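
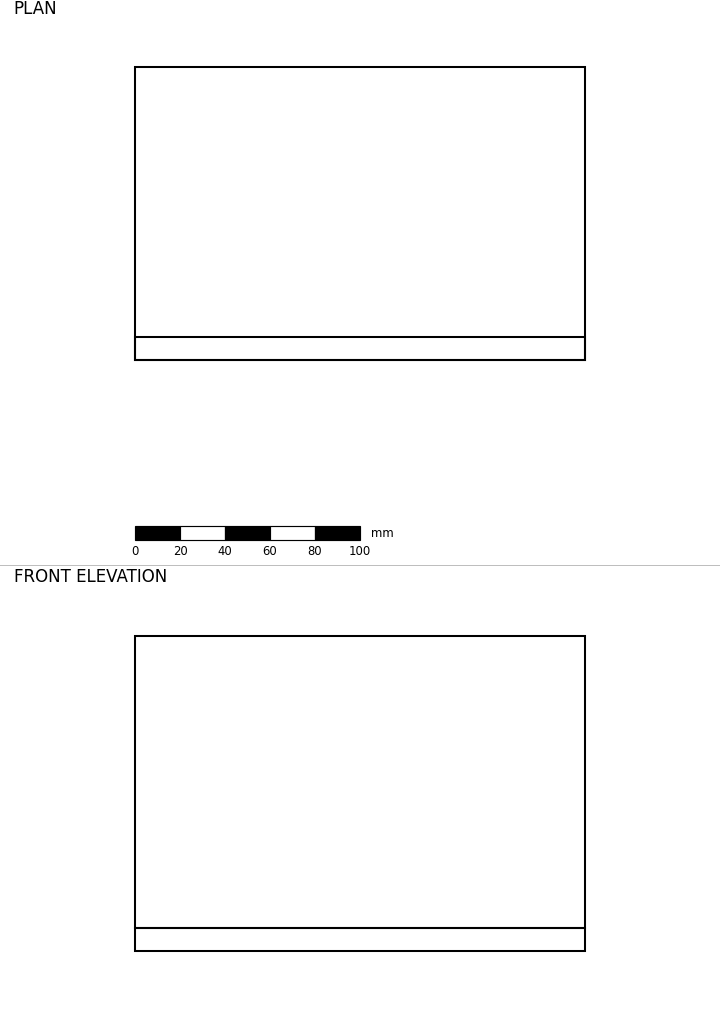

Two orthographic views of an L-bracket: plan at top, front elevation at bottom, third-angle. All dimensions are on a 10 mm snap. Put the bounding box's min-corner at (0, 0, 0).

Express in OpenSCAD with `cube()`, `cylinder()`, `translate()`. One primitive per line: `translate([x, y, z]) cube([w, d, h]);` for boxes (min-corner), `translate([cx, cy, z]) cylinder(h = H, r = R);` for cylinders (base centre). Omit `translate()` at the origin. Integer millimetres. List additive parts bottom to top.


cube([200, 130, 10]);
translate([0, 0, 10]) cube([200, 10, 130]);


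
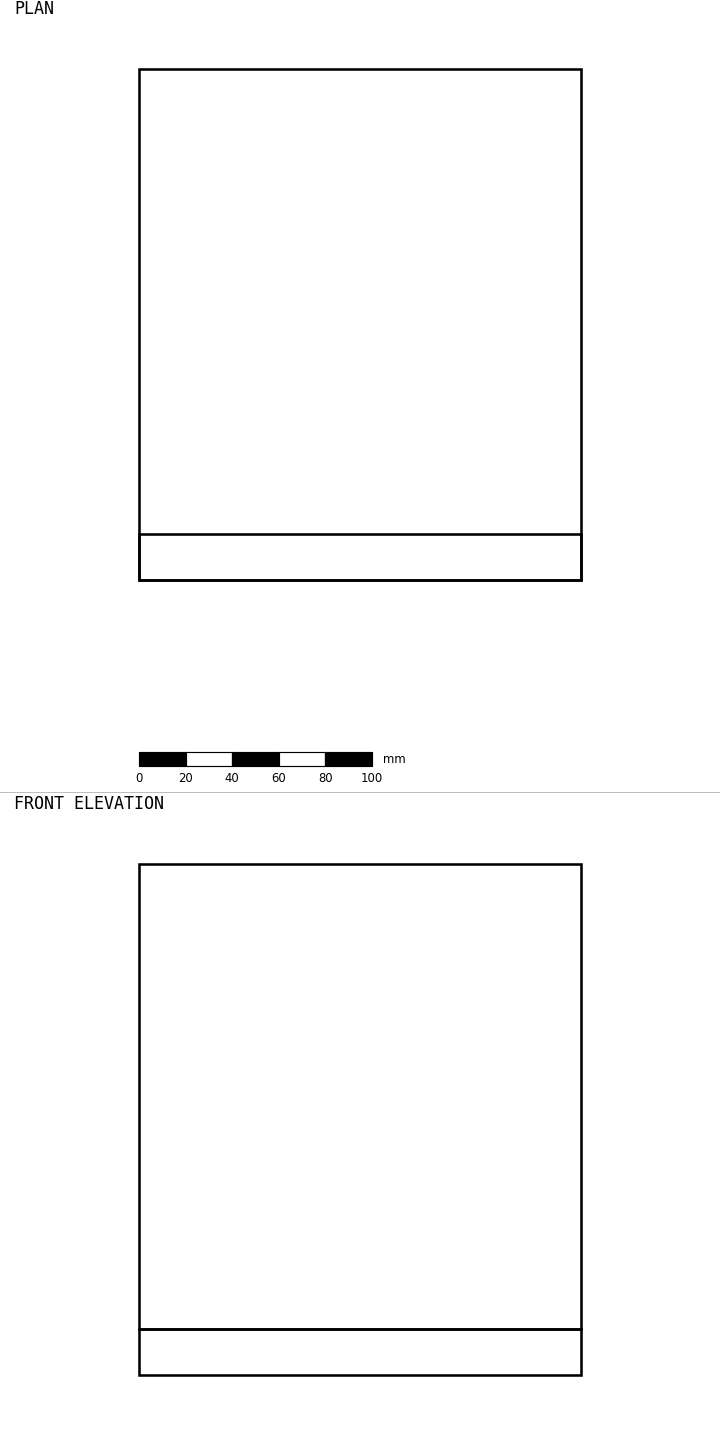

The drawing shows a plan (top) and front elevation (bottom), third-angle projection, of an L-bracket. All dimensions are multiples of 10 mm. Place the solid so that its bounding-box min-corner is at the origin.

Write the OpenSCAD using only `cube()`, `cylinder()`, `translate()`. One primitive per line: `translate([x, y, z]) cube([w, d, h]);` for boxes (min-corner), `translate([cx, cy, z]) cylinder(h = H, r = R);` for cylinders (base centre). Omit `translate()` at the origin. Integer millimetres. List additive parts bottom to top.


cube([190, 220, 20]);
translate([0, 0, 20]) cube([190, 20, 200]);


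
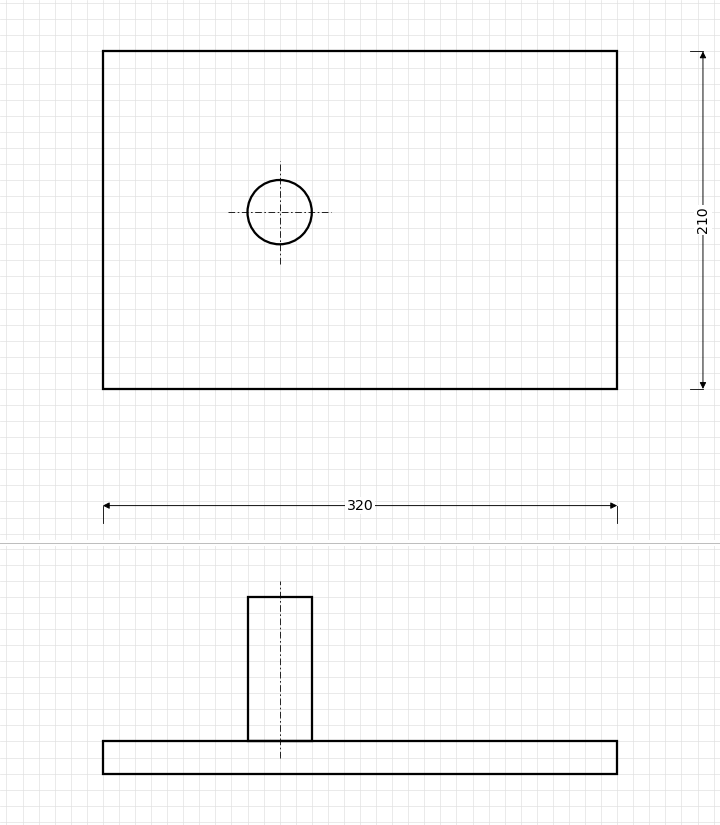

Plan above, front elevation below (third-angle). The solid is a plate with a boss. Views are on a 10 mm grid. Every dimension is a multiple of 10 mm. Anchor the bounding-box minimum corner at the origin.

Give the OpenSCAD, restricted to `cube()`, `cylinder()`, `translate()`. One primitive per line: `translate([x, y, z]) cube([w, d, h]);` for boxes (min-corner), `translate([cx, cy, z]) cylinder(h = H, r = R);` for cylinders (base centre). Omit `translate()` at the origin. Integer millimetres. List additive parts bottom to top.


cube([320, 210, 20]);
translate([110, 110, 20]) cylinder(h = 90, r = 20);


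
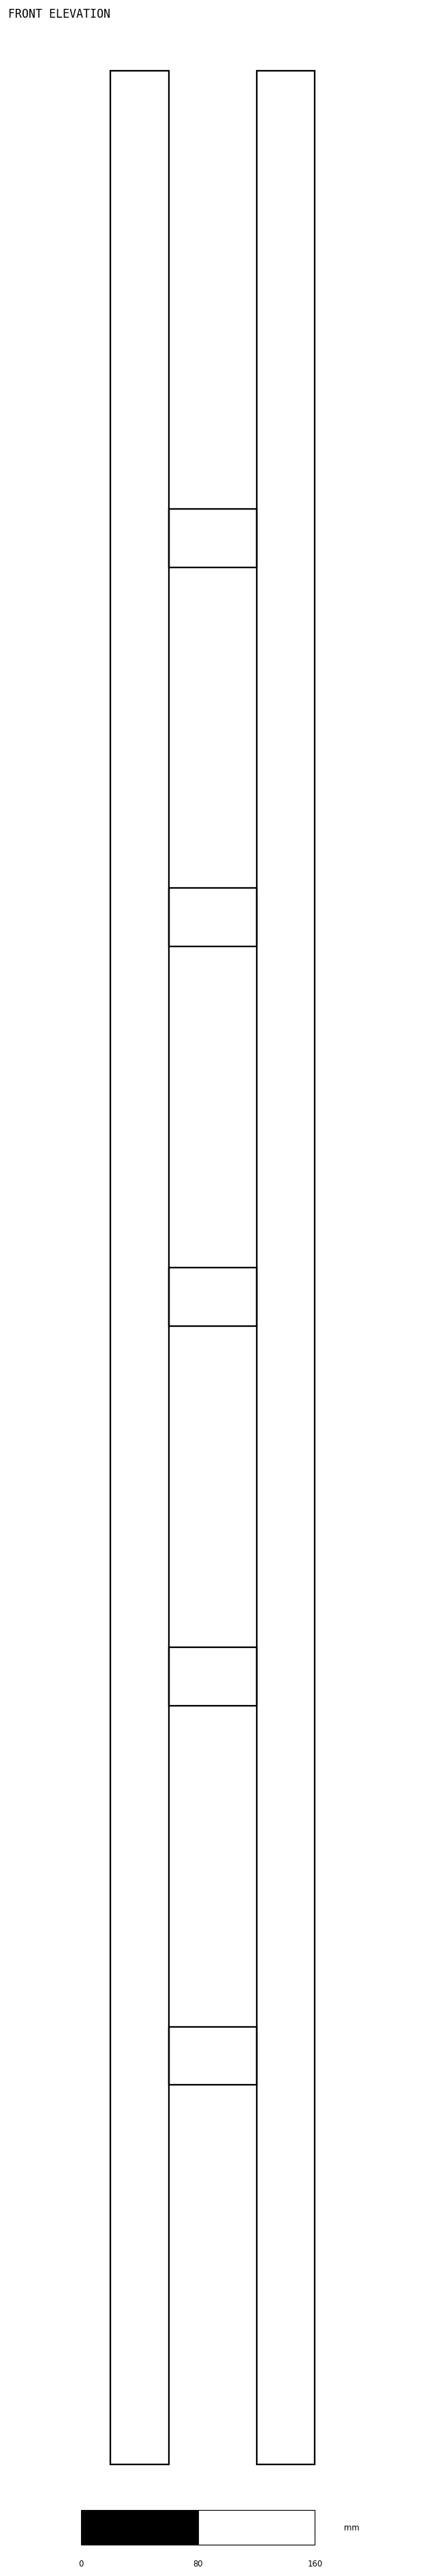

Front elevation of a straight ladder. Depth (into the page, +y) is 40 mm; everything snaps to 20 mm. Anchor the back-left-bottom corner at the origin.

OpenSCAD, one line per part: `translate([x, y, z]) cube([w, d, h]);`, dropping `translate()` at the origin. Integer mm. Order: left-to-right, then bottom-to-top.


cube([40, 40, 1640]);
translate([40, 0, 260]) cube([60, 40, 40]);
translate([40, 0, 520]) cube([60, 40, 40]);
translate([40, 0, 780]) cube([60, 40, 40]);
translate([40, 0, 1040]) cube([60, 40, 40]);
translate([40, 0, 1300]) cube([60, 40, 40]);
translate([100, 0, 0]) cube([40, 40, 1640]);


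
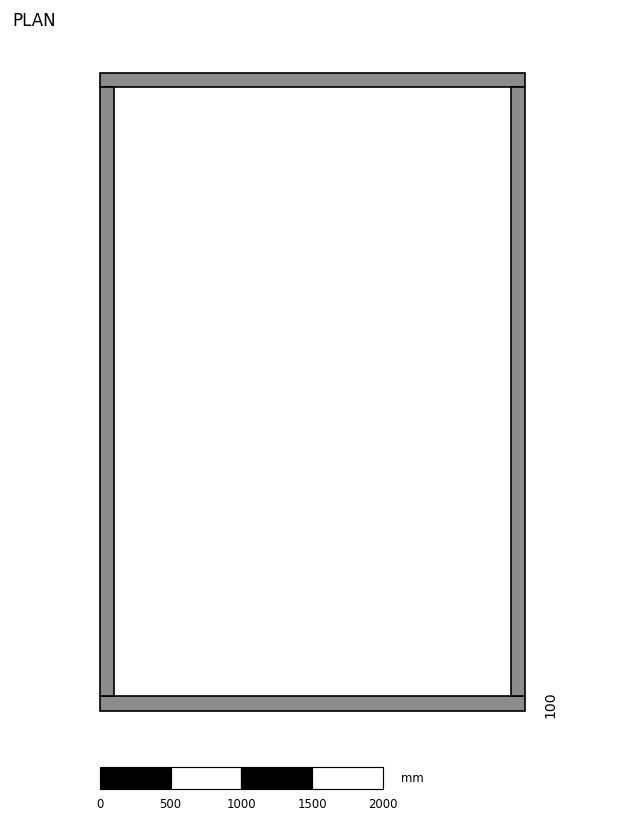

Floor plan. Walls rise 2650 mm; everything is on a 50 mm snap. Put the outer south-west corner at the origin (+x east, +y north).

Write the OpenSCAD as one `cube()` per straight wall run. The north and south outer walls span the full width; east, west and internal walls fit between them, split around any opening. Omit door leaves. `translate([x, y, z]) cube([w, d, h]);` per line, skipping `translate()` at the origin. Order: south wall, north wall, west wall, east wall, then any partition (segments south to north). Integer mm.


cube([3000, 100, 2650]);
translate([0, 4400, 0]) cube([3000, 100, 2650]);
translate([0, 100, 0]) cube([100, 4300, 2650]);
translate([2900, 100, 0]) cube([100, 4300, 2650]);


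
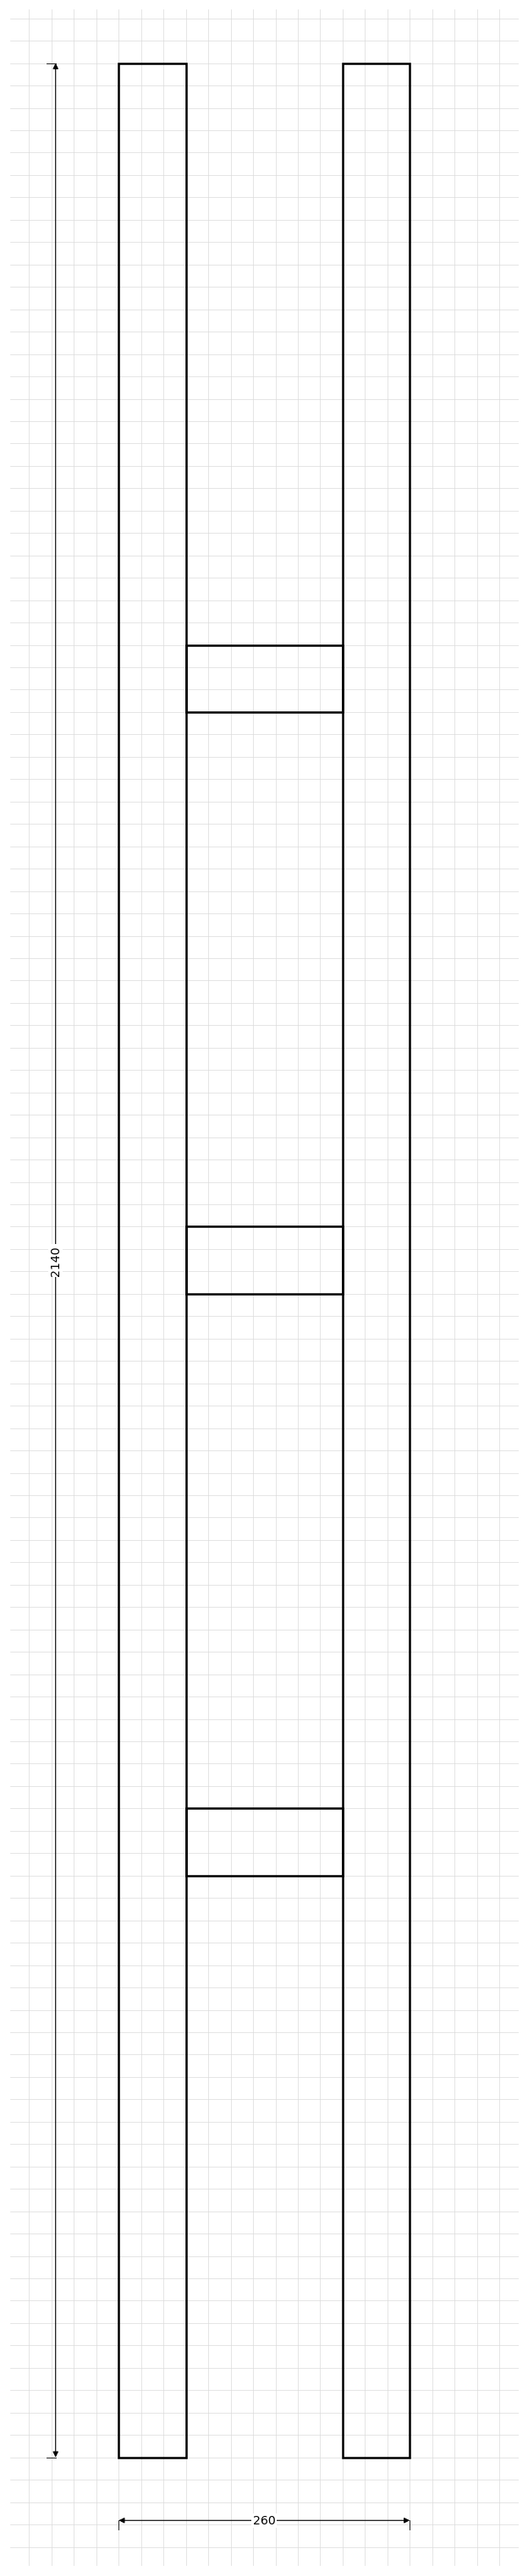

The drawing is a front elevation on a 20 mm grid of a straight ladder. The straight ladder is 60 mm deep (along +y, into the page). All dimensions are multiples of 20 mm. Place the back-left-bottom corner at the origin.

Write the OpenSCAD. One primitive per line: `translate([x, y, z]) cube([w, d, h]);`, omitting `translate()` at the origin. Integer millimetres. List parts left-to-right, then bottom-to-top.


cube([60, 60, 2140]);
translate([60, 0, 520]) cube([140, 60, 60]);
translate([60, 0, 1040]) cube([140, 60, 60]);
translate([60, 0, 1560]) cube([140, 60, 60]);
translate([200, 0, 0]) cube([60, 60, 2140]);


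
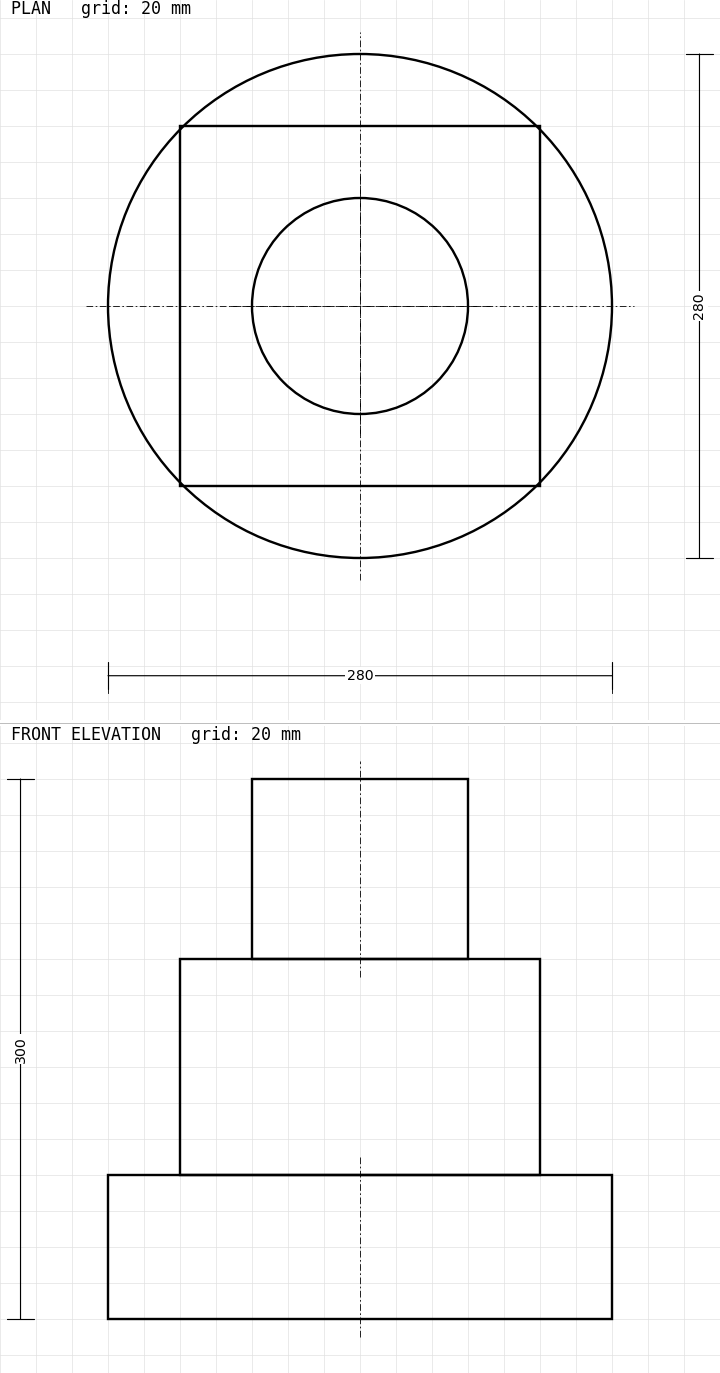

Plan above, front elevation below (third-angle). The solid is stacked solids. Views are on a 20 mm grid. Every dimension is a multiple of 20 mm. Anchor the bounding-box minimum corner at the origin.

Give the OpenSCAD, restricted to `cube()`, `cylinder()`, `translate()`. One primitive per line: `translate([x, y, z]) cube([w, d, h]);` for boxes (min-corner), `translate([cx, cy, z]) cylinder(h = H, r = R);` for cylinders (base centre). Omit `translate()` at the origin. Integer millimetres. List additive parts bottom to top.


translate([140, 140, 0]) cylinder(h = 80, r = 140);
translate([40, 40, 80]) cube([200, 200, 120]);
translate([140, 140, 200]) cylinder(h = 100, r = 60);


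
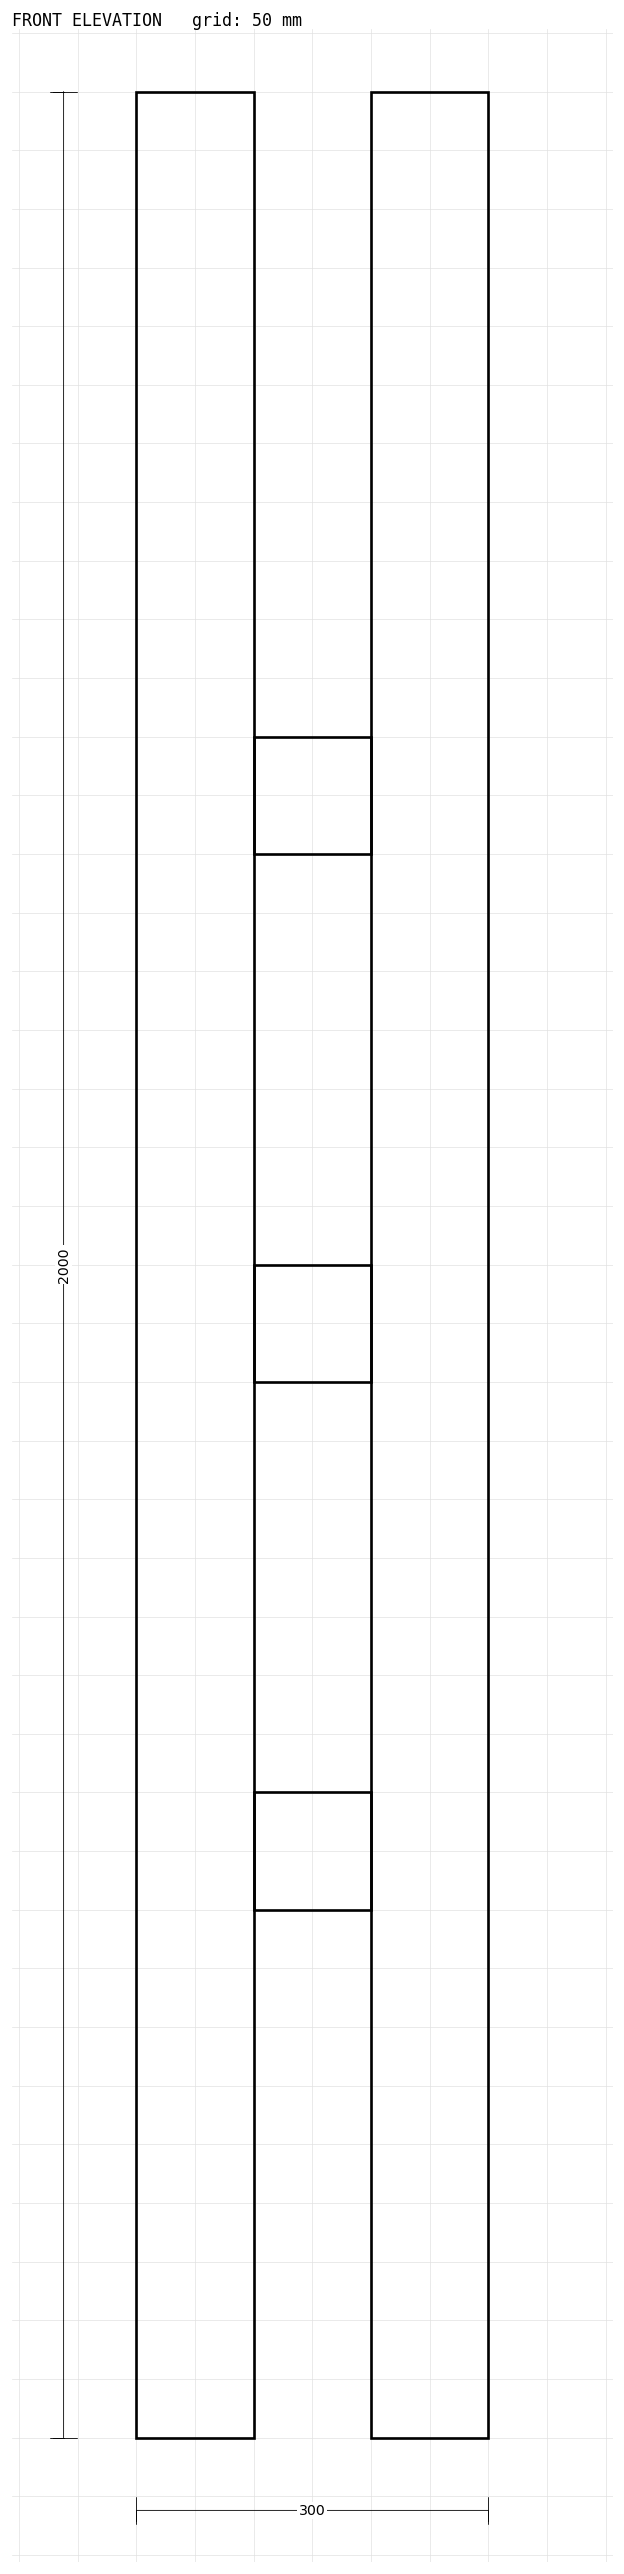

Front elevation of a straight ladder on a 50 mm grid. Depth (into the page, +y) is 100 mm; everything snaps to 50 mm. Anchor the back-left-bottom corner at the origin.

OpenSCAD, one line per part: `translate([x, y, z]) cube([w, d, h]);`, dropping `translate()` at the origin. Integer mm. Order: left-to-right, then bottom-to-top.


cube([100, 100, 2000]);
translate([100, 0, 450]) cube([100, 100, 100]);
translate([100, 0, 900]) cube([100, 100, 100]);
translate([100, 0, 1350]) cube([100, 100, 100]);
translate([200, 0, 0]) cube([100, 100, 2000]);


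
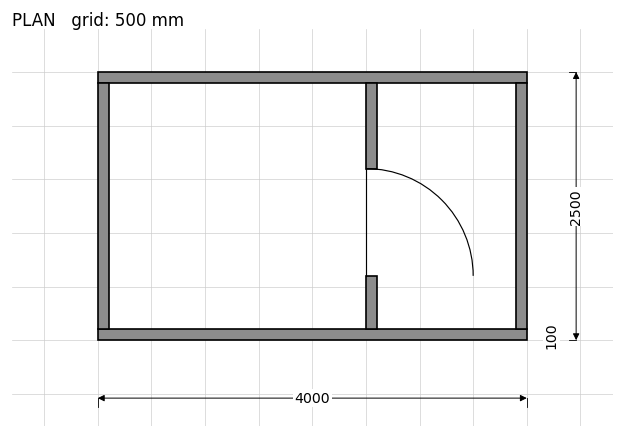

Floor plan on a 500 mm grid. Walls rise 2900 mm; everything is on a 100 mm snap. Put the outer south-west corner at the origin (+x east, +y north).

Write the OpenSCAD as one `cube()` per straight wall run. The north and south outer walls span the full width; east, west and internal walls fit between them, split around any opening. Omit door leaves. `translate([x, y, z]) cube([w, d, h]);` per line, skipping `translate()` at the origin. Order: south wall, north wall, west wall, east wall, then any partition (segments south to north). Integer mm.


cube([4000, 100, 2900]);
translate([0, 2400, 0]) cube([4000, 100, 2900]);
translate([0, 100, 0]) cube([100, 2300, 2900]);
translate([3900, 100, 0]) cube([100, 2300, 2900]);
translate([2500, 100, 0]) cube([100, 500, 2900]);
translate([2500, 1600, 0]) cube([100, 800, 2900]);


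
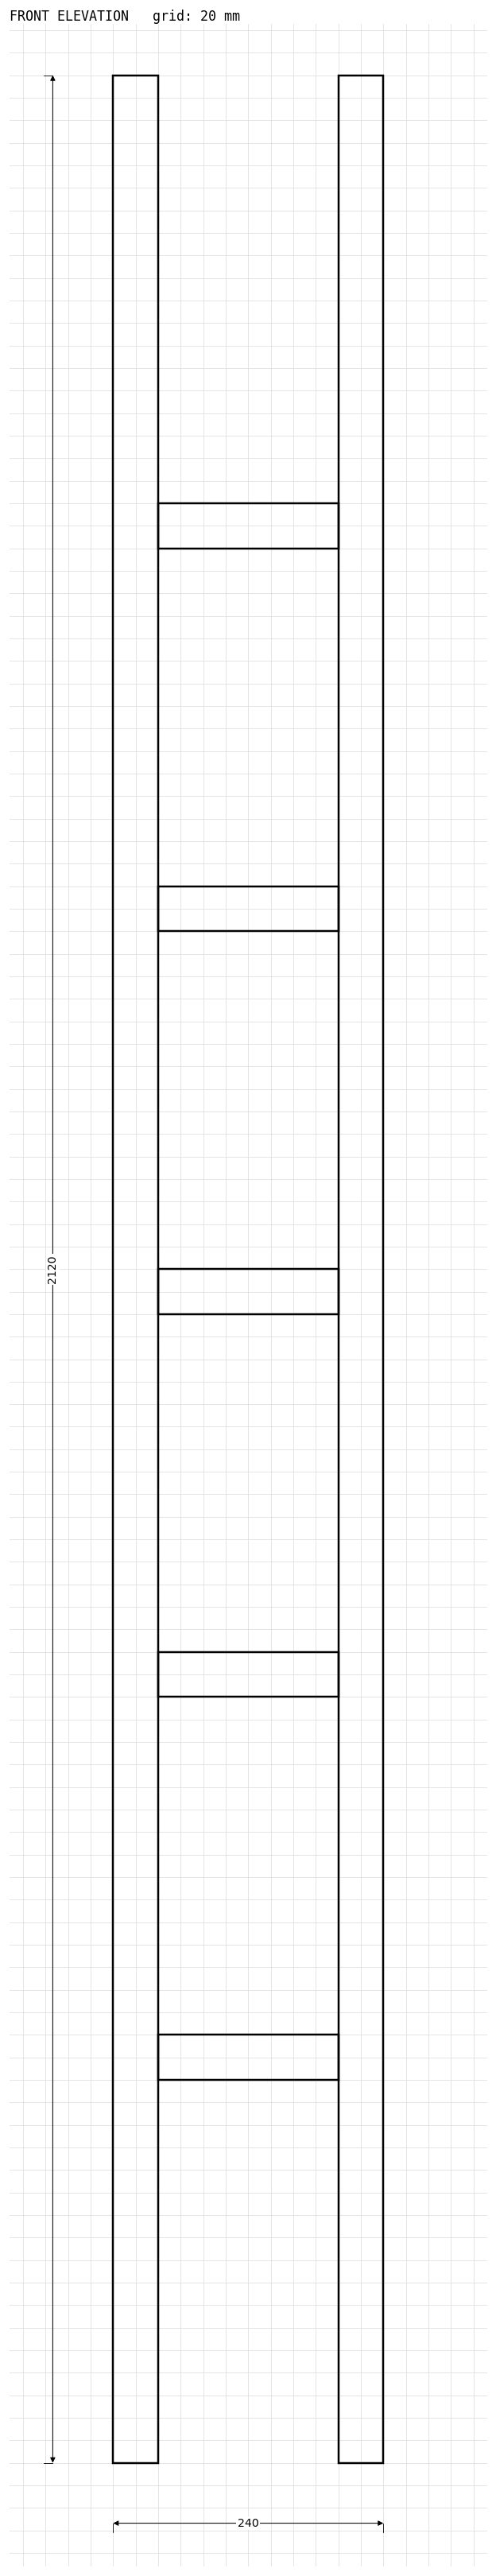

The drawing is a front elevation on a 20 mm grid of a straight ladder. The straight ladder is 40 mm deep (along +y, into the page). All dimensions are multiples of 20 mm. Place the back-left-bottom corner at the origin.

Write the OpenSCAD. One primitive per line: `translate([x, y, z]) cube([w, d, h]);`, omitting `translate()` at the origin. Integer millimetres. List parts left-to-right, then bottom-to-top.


cube([40, 40, 2120]);
translate([40, 0, 340]) cube([160, 40, 40]);
translate([40, 0, 680]) cube([160, 40, 40]);
translate([40, 0, 1020]) cube([160, 40, 40]);
translate([40, 0, 1360]) cube([160, 40, 40]);
translate([40, 0, 1700]) cube([160, 40, 40]);
translate([200, 0, 0]) cube([40, 40, 2120]);


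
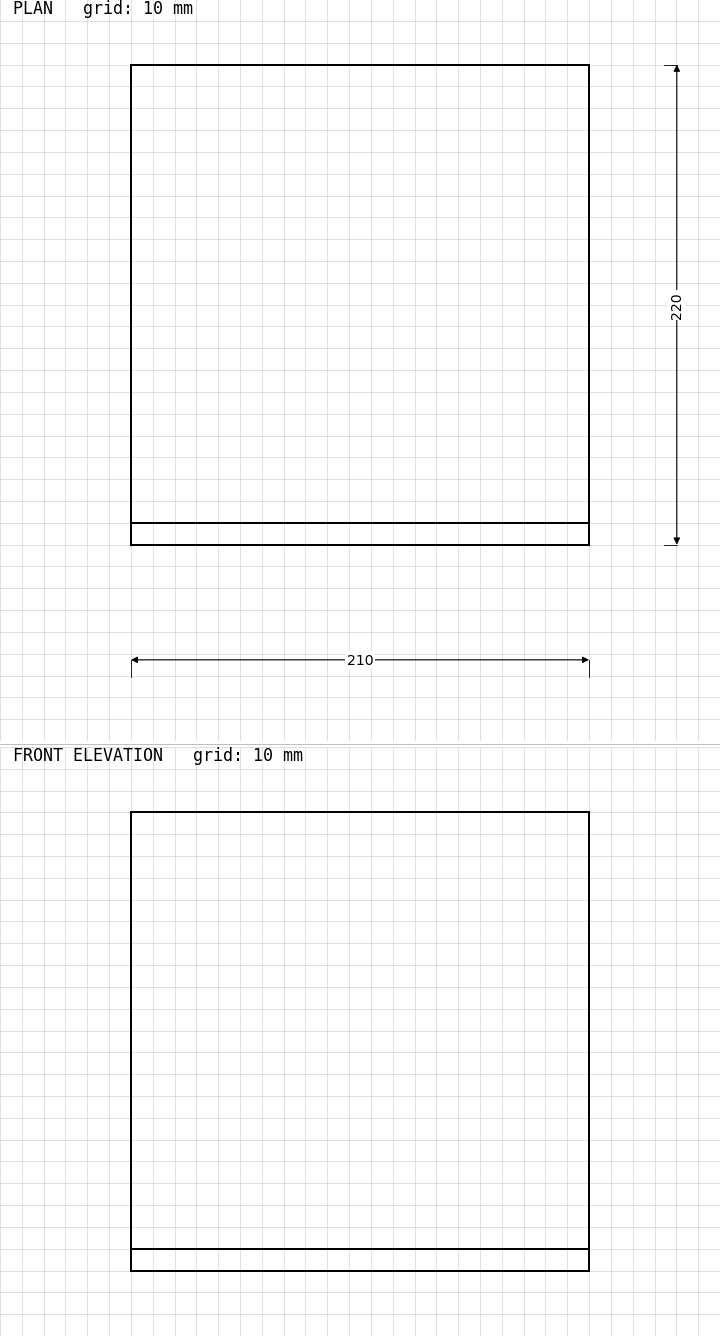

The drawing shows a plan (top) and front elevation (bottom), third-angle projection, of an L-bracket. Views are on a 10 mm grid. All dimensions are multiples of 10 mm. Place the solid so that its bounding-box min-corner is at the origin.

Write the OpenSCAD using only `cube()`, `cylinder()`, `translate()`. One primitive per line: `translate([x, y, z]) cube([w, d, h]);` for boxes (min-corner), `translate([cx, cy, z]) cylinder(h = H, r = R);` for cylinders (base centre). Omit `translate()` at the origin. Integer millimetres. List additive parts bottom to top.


cube([210, 220, 10]);
translate([0, 0, 10]) cube([210, 10, 200]);


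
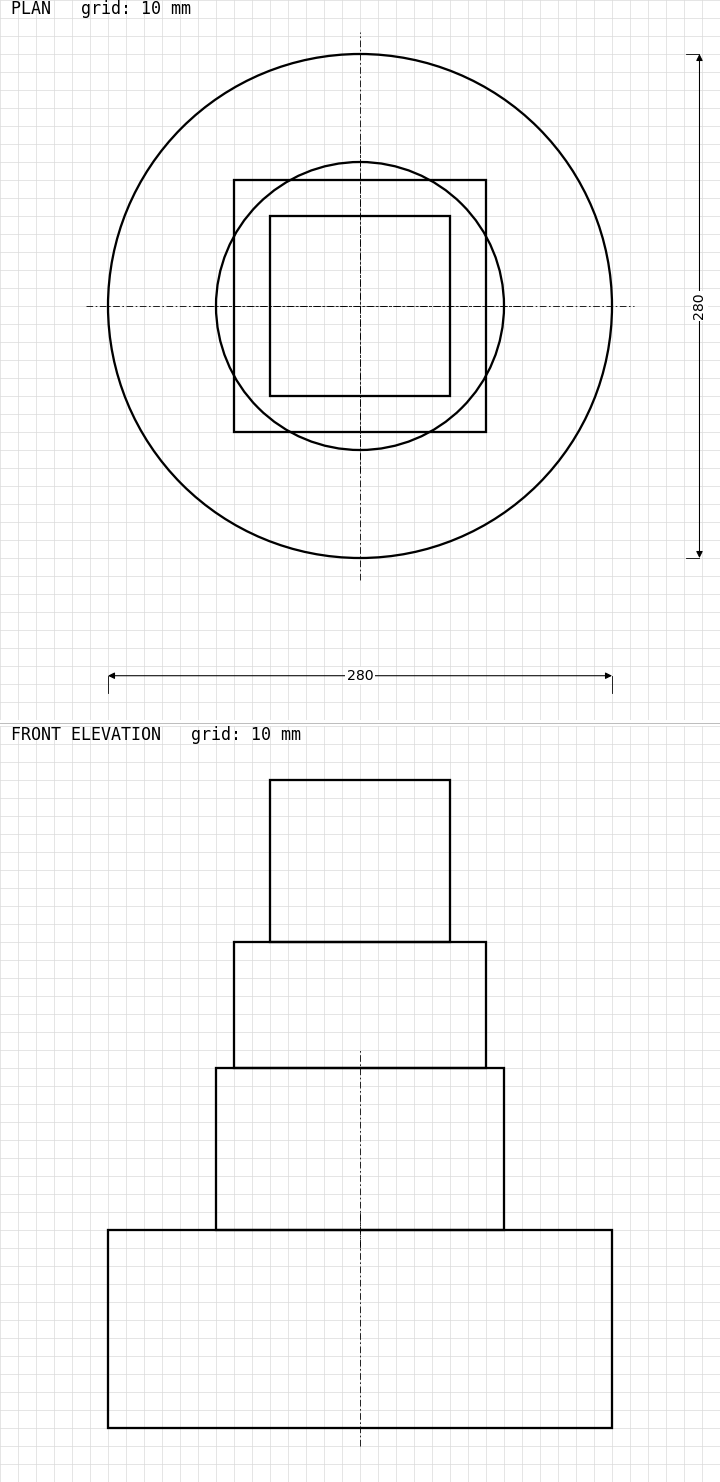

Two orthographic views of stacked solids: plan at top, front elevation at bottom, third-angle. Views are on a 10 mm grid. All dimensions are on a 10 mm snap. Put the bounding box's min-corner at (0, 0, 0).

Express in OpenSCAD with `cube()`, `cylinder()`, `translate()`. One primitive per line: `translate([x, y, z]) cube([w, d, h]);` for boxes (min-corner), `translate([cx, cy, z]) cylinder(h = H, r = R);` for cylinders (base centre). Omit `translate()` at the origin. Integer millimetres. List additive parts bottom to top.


translate([140, 140, 0]) cylinder(h = 110, r = 140);
translate([140, 140, 110]) cylinder(h = 90, r = 80);
translate([70, 70, 200]) cube([140, 140, 70]);
translate([90, 90, 270]) cube([100, 100, 90]);


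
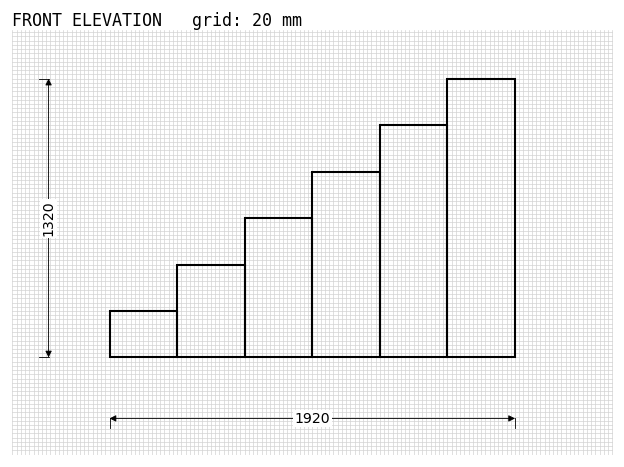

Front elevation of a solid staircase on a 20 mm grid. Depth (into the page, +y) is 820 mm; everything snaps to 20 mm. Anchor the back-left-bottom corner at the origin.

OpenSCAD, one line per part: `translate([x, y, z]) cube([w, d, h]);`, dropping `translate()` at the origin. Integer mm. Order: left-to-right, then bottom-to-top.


cube([320, 820, 220]);
translate([320, 0, 0]) cube([320, 820, 440]);
translate([640, 0, 0]) cube([320, 820, 660]);
translate([960, 0, 0]) cube([320, 820, 880]);
translate([1280, 0, 0]) cube([320, 820, 1100]);
translate([1600, 0, 0]) cube([320, 820, 1320]);


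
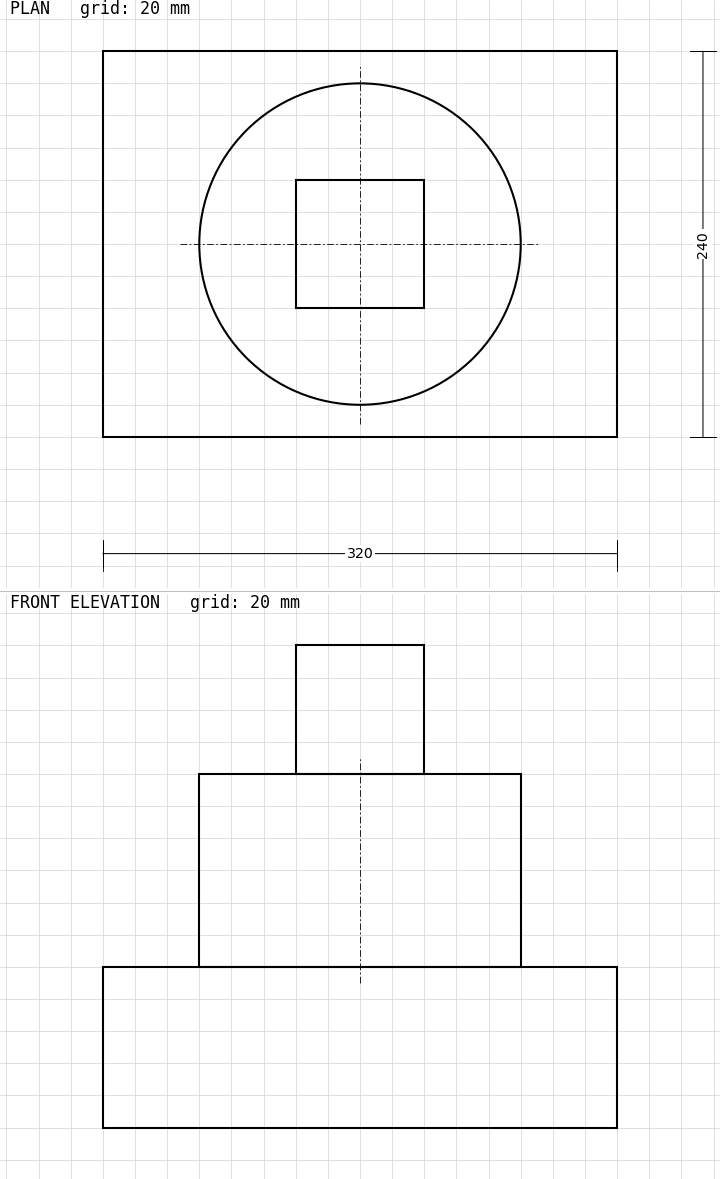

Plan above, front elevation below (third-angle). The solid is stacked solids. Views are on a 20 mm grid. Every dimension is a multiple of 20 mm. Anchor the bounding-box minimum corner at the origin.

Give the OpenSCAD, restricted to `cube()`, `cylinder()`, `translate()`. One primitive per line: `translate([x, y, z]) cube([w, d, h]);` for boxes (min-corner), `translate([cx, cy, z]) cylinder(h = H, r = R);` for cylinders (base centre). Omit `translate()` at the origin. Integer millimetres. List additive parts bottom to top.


cube([320, 240, 100]);
translate([160, 120, 100]) cylinder(h = 120, r = 100);
translate([120, 80, 220]) cube([80, 80, 80]);


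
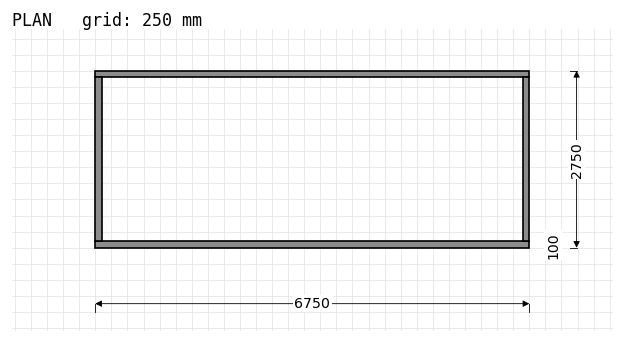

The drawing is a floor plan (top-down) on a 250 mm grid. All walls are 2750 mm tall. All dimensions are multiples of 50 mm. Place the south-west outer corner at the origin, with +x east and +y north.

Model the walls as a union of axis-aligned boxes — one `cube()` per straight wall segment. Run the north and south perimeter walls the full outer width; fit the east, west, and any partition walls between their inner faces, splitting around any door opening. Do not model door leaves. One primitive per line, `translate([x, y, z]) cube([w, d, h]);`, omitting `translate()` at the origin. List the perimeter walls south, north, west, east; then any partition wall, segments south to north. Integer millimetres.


cube([6750, 100, 2750]);
translate([0, 2650, 0]) cube([6750, 100, 2750]);
translate([0, 100, 0]) cube([100, 2550, 2750]);
translate([6650, 100, 0]) cube([100, 2550, 2750]);


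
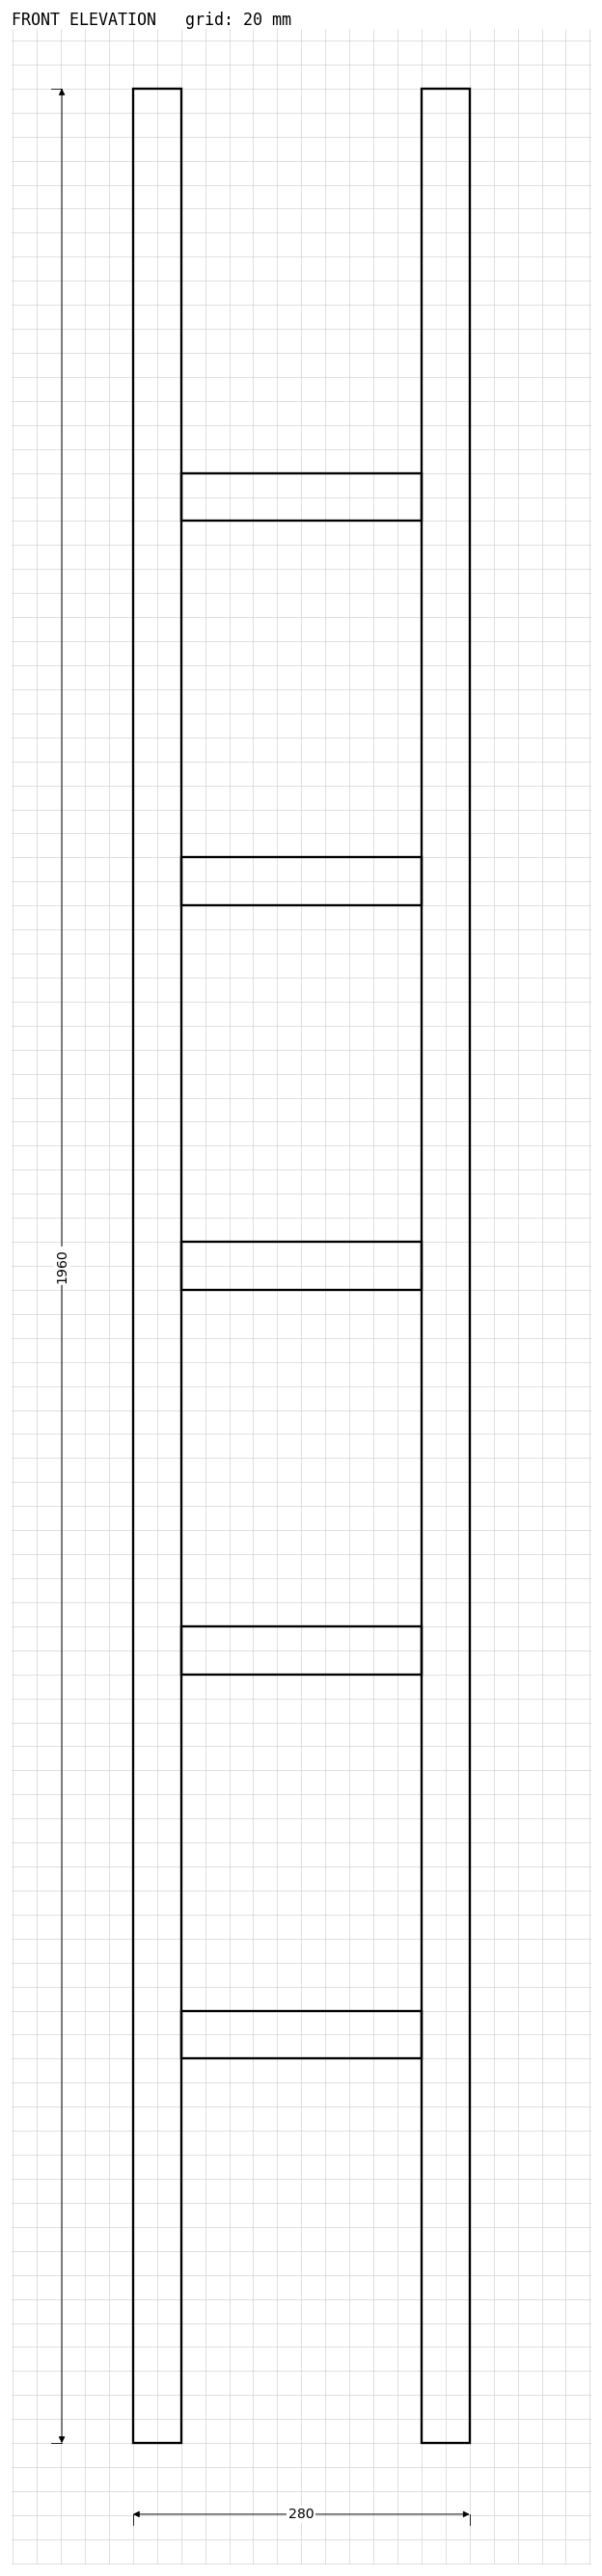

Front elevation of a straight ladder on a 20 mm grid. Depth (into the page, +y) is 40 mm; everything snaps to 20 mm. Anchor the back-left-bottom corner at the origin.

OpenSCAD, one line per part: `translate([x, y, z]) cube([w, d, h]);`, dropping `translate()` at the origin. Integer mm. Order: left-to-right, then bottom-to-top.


cube([40, 40, 1960]);
translate([40, 0, 320]) cube([200, 40, 40]);
translate([40, 0, 640]) cube([200, 40, 40]);
translate([40, 0, 960]) cube([200, 40, 40]);
translate([40, 0, 1280]) cube([200, 40, 40]);
translate([40, 0, 1600]) cube([200, 40, 40]);
translate([240, 0, 0]) cube([40, 40, 1960]);


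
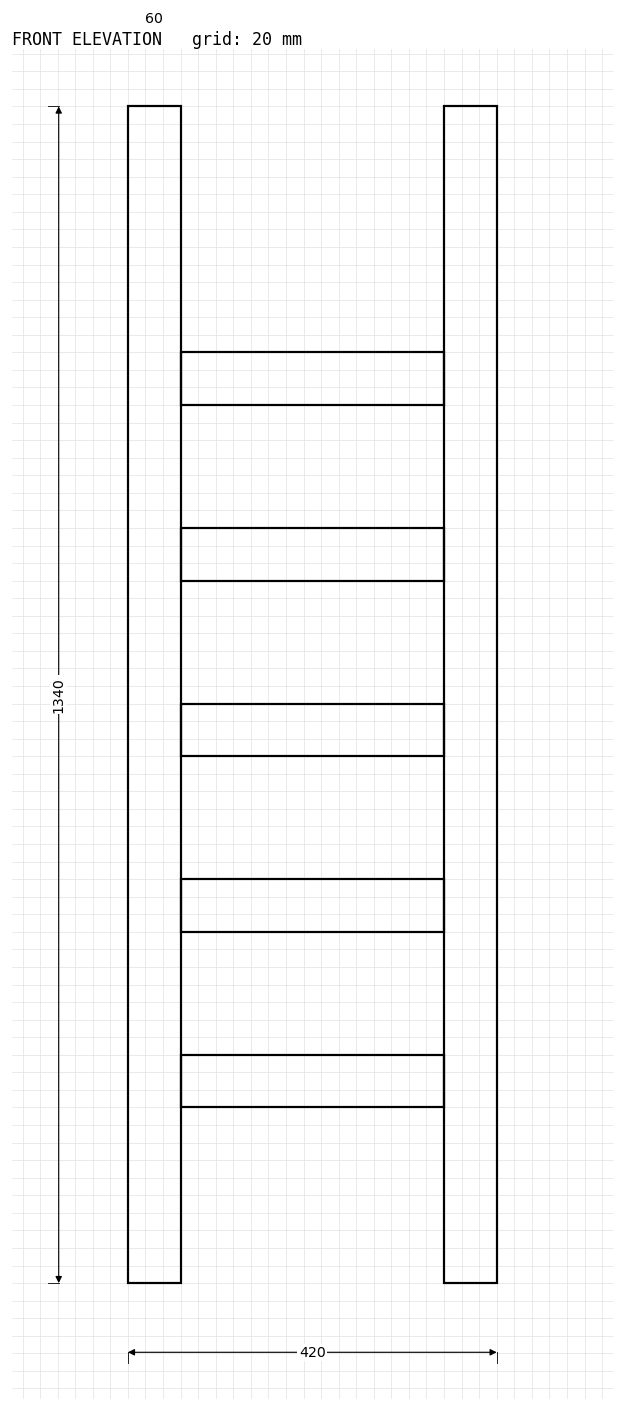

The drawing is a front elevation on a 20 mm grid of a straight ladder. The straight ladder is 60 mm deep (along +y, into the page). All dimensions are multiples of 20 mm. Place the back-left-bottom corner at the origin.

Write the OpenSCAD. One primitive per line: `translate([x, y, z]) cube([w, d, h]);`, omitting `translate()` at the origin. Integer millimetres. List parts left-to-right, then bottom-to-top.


cube([60, 60, 1340]);
translate([60, 0, 200]) cube([300, 60, 60]);
translate([60, 0, 400]) cube([300, 60, 60]);
translate([60, 0, 600]) cube([300, 60, 60]);
translate([60, 0, 800]) cube([300, 60, 60]);
translate([60, 0, 1000]) cube([300, 60, 60]);
translate([360, 0, 0]) cube([60, 60, 1340]);


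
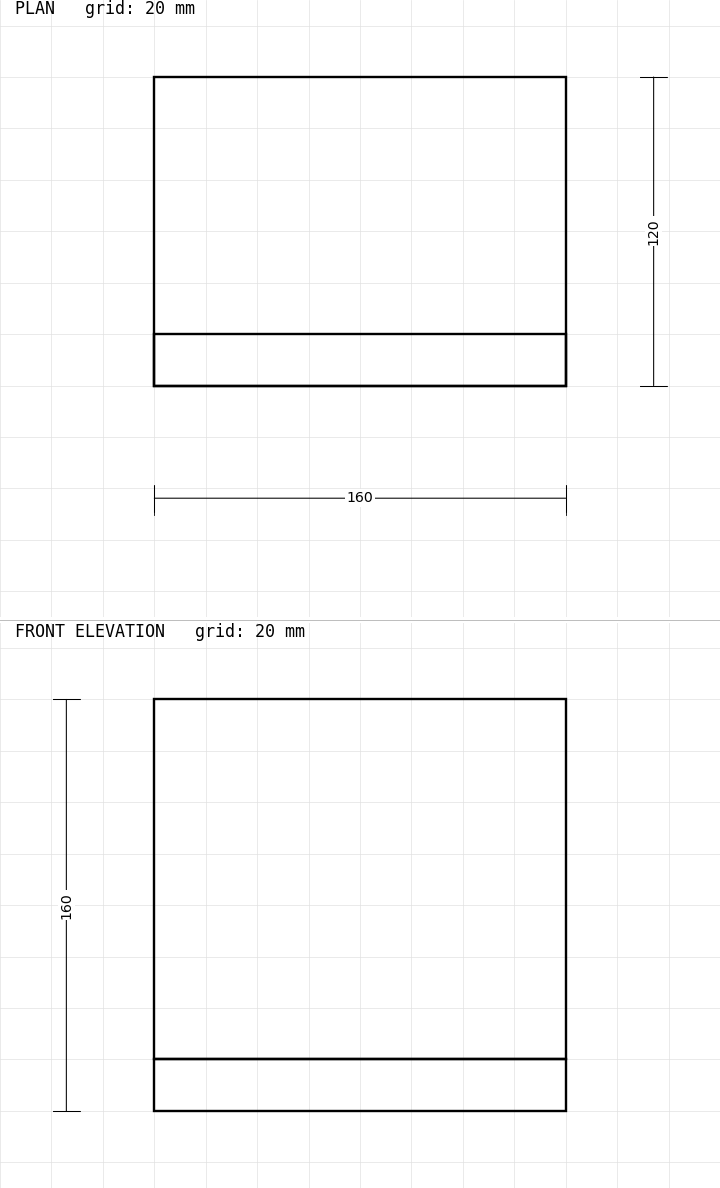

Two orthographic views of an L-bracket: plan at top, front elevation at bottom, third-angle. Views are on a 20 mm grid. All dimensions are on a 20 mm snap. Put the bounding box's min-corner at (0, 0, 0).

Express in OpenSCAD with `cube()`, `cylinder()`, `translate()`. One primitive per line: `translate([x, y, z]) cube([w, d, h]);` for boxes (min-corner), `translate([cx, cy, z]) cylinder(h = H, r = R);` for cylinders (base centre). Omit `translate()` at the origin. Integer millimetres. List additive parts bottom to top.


cube([160, 120, 20]);
translate([0, 0, 20]) cube([160, 20, 140]);


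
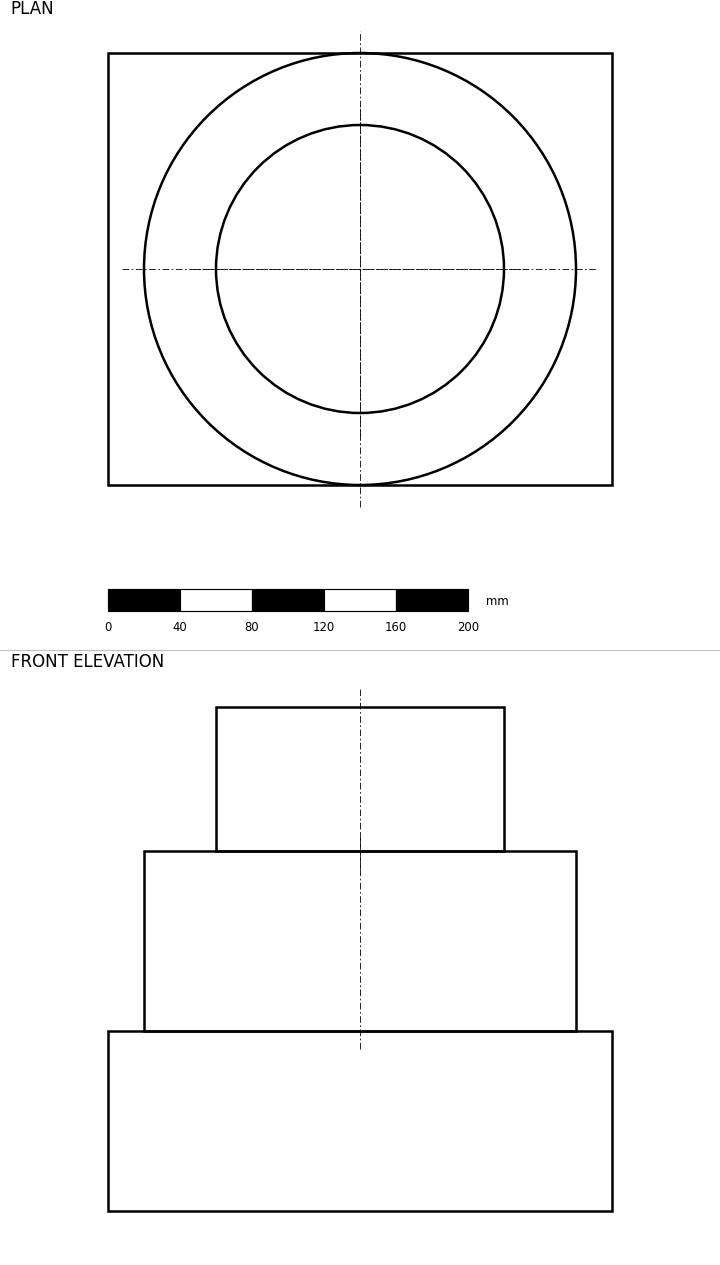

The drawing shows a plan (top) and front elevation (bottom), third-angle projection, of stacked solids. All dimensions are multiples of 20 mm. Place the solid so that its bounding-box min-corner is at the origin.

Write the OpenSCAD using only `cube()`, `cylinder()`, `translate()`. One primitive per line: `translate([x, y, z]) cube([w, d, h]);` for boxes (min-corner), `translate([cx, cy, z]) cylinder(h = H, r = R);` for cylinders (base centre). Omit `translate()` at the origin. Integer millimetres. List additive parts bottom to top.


cube([280, 240, 100]);
translate([140, 120, 100]) cylinder(h = 100, r = 120);
translate([140, 120, 200]) cylinder(h = 80, r = 80);


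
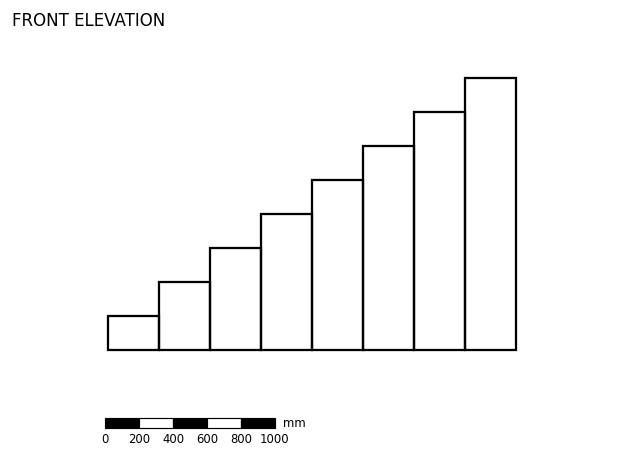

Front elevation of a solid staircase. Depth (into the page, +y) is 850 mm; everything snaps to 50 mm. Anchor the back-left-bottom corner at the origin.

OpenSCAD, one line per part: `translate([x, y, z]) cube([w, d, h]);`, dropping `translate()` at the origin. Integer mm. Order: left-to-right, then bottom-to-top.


cube([300, 850, 200]);
translate([300, 0, 0]) cube([300, 850, 400]);
translate([600, 0, 0]) cube([300, 850, 600]);
translate([900, 0, 0]) cube([300, 850, 800]);
translate([1200, 0, 0]) cube([300, 850, 1000]);
translate([1500, 0, 0]) cube([300, 850, 1200]);
translate([1800, 0, 0]) cube([300, 850, 1400]);
translate([2100, 0, 0]) cube([300, 850, 1600]);


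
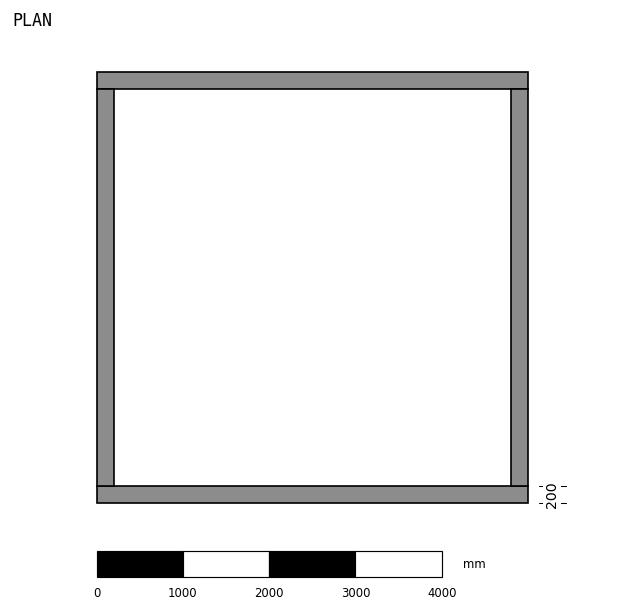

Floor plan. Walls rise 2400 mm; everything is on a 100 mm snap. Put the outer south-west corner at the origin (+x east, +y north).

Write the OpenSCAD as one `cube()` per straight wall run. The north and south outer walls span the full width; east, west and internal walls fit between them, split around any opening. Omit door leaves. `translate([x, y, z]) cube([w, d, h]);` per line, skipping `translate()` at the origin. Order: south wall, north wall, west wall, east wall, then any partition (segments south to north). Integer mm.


cube([5000, 200, 2400]);
translate([0, 4800, 0]) cube([5000, 200, 2400]);
translate([0, 200, 0]) cube([200, 4600, 2400]);
translate([4800, 200, 0]) cube([200, 4600, 2400]);


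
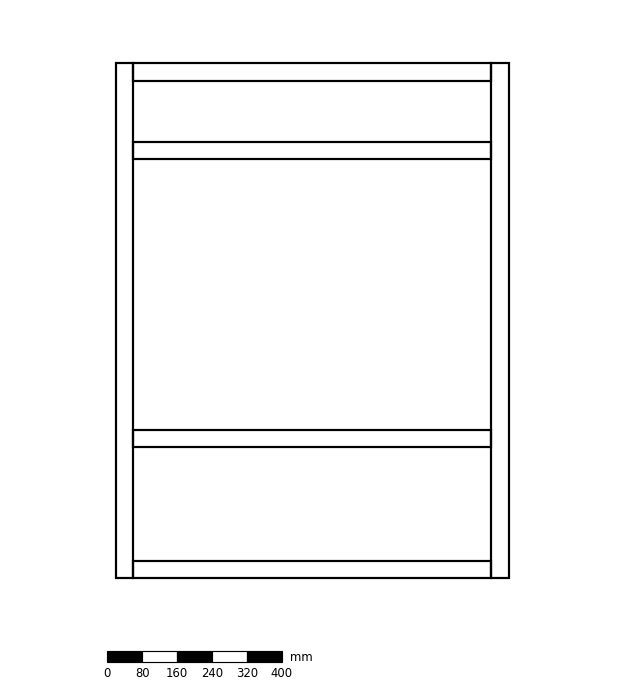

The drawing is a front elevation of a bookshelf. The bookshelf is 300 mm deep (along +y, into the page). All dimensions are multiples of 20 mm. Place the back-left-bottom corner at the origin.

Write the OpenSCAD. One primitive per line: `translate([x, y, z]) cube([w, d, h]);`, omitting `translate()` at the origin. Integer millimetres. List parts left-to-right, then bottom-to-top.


cube([40, 300, 1180]);
translate([40, 0, 0]) cube([820, 300, 40]);
translate([40, 0, 300]) cube([820, 300, 40]);
translate([40, 0, 960]) cube([820, 300, 40]);
translate([40, 0, 1140]) cube([820, 300, 40]);
translate([860, 0, 0]) cube([40, 300, 1180]);


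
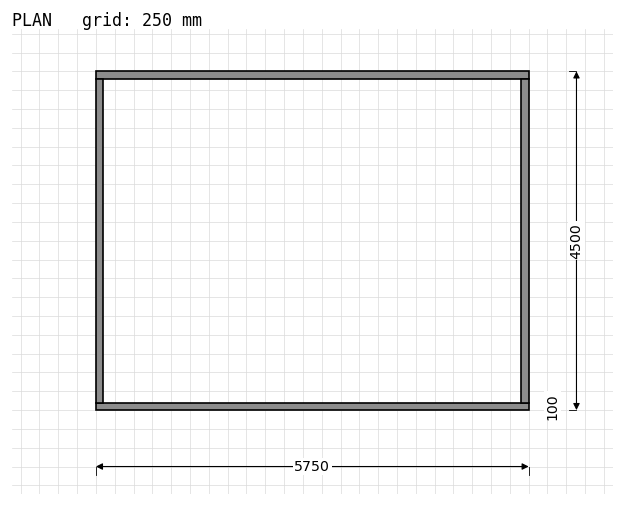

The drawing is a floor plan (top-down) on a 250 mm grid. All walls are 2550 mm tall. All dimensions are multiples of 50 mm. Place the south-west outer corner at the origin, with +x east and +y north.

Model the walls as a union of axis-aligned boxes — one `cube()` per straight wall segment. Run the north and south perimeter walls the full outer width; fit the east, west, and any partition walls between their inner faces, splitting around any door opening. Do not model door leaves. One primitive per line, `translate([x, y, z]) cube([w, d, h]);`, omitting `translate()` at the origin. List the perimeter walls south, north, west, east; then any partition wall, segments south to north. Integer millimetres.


cube([5750, 100, 2550]);
translate([0, 4400, 0]) cube([5750, 100, 2550]);
translate([0, 100, 0]) cube([100, 4300, 2550]);
translate([5650, 100, 0]) cube([100, 4300, 2550]);


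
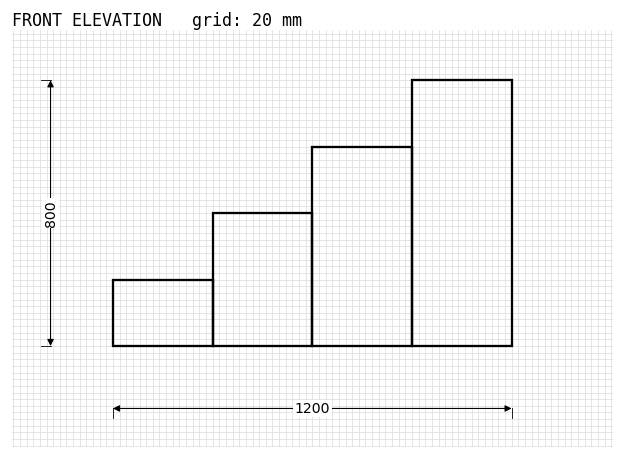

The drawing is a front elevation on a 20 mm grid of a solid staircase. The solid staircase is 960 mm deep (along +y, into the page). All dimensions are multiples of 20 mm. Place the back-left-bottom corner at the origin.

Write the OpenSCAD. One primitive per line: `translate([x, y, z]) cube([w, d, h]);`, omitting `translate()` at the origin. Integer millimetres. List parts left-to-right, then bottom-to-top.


cube([300, 960, 200]);
translate([300, 0, 0]) cube([300, 960, 400]);
translate([600, 0, 0]) cube([300, 960, 600]);
translate([900, 0, 0]) cube([300, 960, 800]);


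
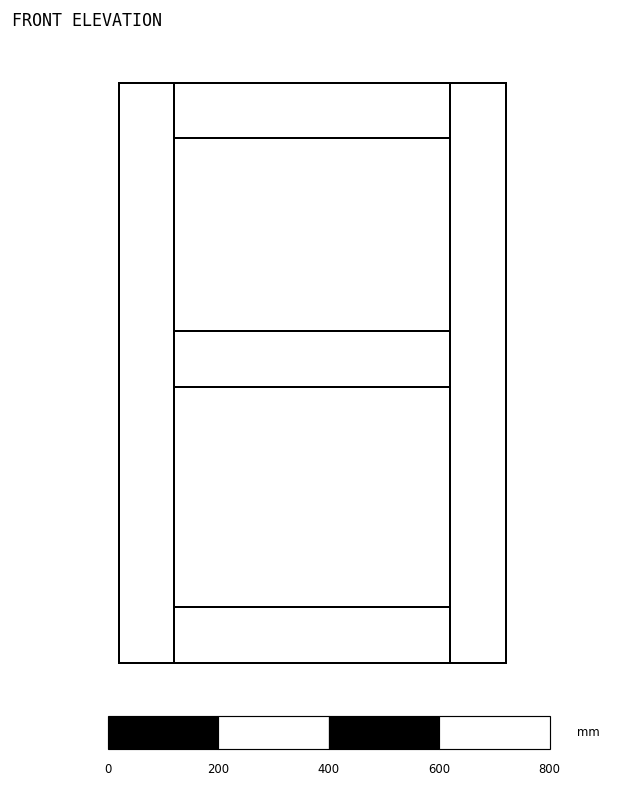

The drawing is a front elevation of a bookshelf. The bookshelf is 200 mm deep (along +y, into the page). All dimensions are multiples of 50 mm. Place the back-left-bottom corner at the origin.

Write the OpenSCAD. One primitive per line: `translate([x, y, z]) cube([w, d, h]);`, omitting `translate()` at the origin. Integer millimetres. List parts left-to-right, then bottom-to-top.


cube([100, 200, 1050]);
translate([100, 0, 0]) cube([500, 200, 100]);
translate([100, 0, 500]) cube([500, 200, 100]);
translate([100, 0, 950]) cube([500, 200, 100]);
translate([600, 0, 0]) cube([100, 200, 1050]);


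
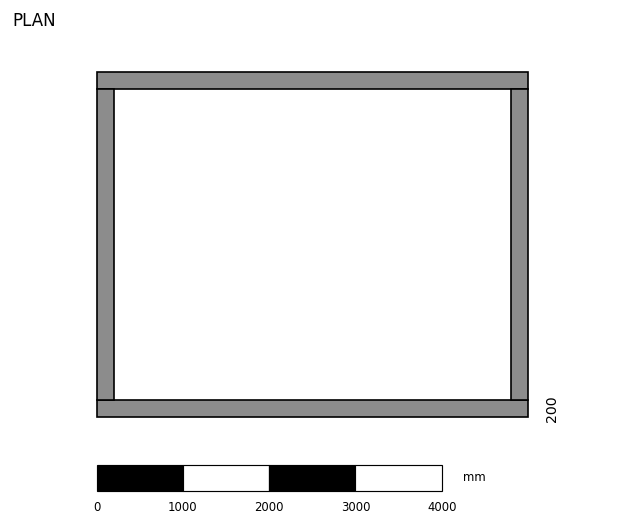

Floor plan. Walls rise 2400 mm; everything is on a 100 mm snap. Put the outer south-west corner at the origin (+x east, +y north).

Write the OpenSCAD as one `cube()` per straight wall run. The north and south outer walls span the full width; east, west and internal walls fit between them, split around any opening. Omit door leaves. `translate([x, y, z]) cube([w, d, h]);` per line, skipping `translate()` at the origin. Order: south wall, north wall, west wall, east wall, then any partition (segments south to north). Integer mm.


cube([5000, 200, 2400]);
translate([0, 3800, 0]) cube([5000, 200, 2400]);
translate([0, 200, 0]) cube([200, 3600, 2400]);
translate([4800, 200, 0]) cube([200, 3600, 2400]);


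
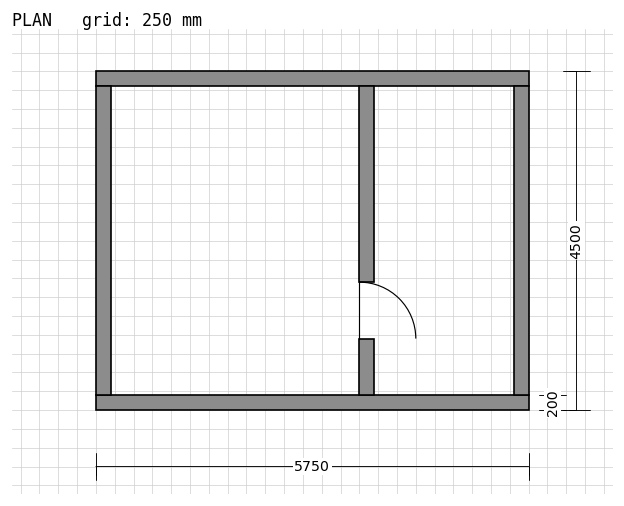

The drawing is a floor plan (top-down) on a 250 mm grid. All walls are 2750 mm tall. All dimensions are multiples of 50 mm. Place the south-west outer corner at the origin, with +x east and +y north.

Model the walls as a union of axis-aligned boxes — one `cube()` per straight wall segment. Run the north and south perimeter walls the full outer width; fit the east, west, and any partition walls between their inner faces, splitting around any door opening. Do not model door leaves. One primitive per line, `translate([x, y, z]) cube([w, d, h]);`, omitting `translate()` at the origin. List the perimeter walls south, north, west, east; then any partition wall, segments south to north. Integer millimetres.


cube([5750, 200, 2750]);
translate([0, 4300, 0]) cube([5750, 200, 2750]);
translate([0, 200, 0]) cube([200, 4100, 2750]);
translate([5550, 200, 0]) cube([200, 4100, 2750]);
translate([3500, 200, 0]) cube([200, 750, 2750]);
translate([3500, 1700, 0]) cube([200, 2600, 2750]);


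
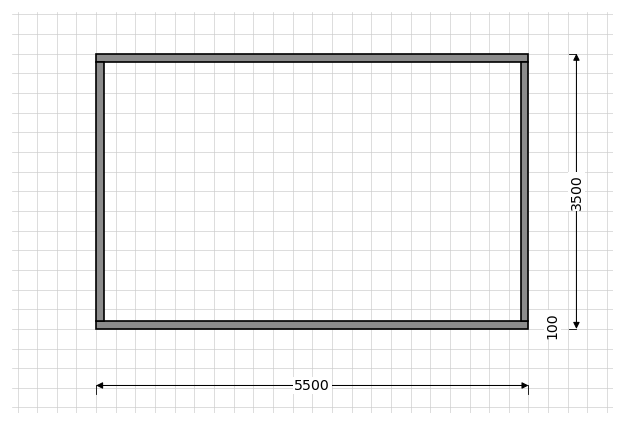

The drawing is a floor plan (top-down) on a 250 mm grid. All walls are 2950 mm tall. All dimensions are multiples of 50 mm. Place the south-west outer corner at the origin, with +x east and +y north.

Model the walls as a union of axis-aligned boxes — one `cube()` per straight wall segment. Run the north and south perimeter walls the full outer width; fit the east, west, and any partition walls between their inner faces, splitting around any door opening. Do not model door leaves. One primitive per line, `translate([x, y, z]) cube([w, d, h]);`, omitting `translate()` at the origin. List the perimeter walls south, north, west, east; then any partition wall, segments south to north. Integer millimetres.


cube([5500, 100, 2950]);
translate([0, 3400, 0]) cube([5500, 100, 2950]);
translate([0, 100, 0]) cube([100, 3300, 2950]);
translate([5400, 100, 0]) cube([100, 3300, 2950]);


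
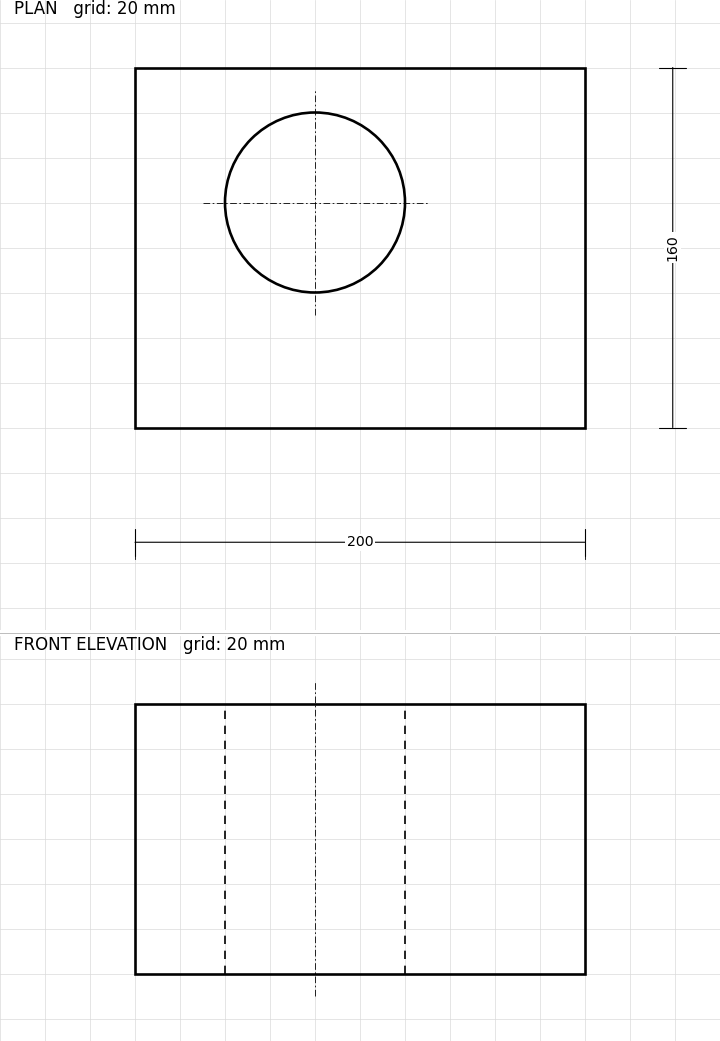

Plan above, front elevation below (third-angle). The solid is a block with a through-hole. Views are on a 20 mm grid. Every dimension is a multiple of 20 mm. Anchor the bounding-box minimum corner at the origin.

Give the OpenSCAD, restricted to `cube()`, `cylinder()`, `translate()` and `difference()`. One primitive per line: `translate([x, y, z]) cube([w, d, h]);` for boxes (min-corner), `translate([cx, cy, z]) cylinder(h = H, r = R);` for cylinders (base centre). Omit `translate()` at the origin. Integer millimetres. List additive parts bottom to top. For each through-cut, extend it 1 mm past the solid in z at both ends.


difference() {
  cube([200, 160, 120]);
  translate([80, 100, -1]) cylinder(h = 122, r = 40);
}


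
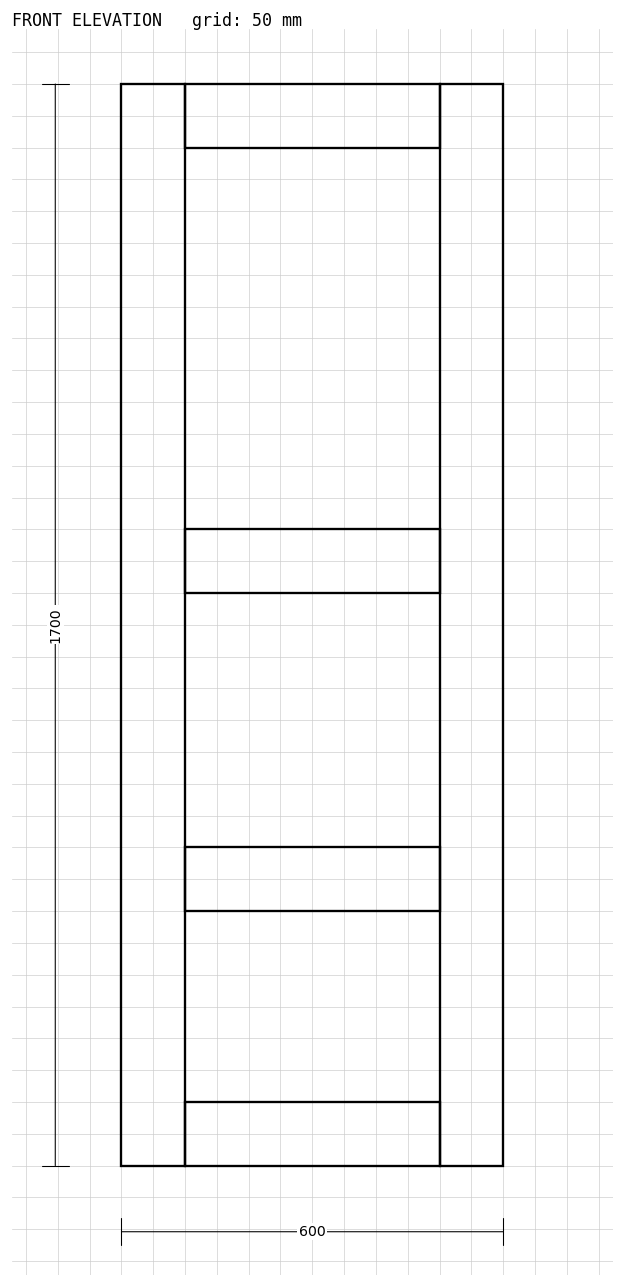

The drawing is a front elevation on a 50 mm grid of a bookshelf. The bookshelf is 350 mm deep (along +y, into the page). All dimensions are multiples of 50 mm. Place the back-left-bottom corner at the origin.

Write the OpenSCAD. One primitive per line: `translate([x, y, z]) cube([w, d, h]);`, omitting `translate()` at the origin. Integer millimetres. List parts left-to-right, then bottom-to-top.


cube([100, 350, 1700]);
translate([100, 0, 0]) cube([400, 350, 100]);
translate([100, 0, 400]) cube([400, 350, 100]);
translate([100, 0, 900]) cube([400, 350, 100]);
translate([100, 0, 1600]) cube([400, 350, 100]);
translate([500, 0, 0]) cube([100, 350, 1700]);


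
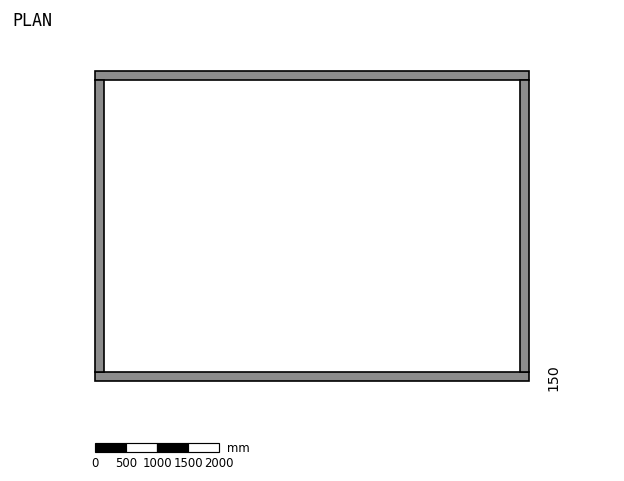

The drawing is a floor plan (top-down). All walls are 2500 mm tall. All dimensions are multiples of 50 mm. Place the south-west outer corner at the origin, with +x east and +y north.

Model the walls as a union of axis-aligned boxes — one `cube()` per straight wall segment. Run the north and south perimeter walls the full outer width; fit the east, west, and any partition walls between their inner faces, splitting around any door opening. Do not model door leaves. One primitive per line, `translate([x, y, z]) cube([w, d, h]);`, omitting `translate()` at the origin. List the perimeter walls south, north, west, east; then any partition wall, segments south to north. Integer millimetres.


cube([7000, 150, 2500]);
translate([0, 4850, 0]) cube([7000, 150, 2500]);
translate([0, 150, 0]) cube([150, 4700, 2500]);
translate([6850, 150, 0]) cube([150, 4700, 2500]);


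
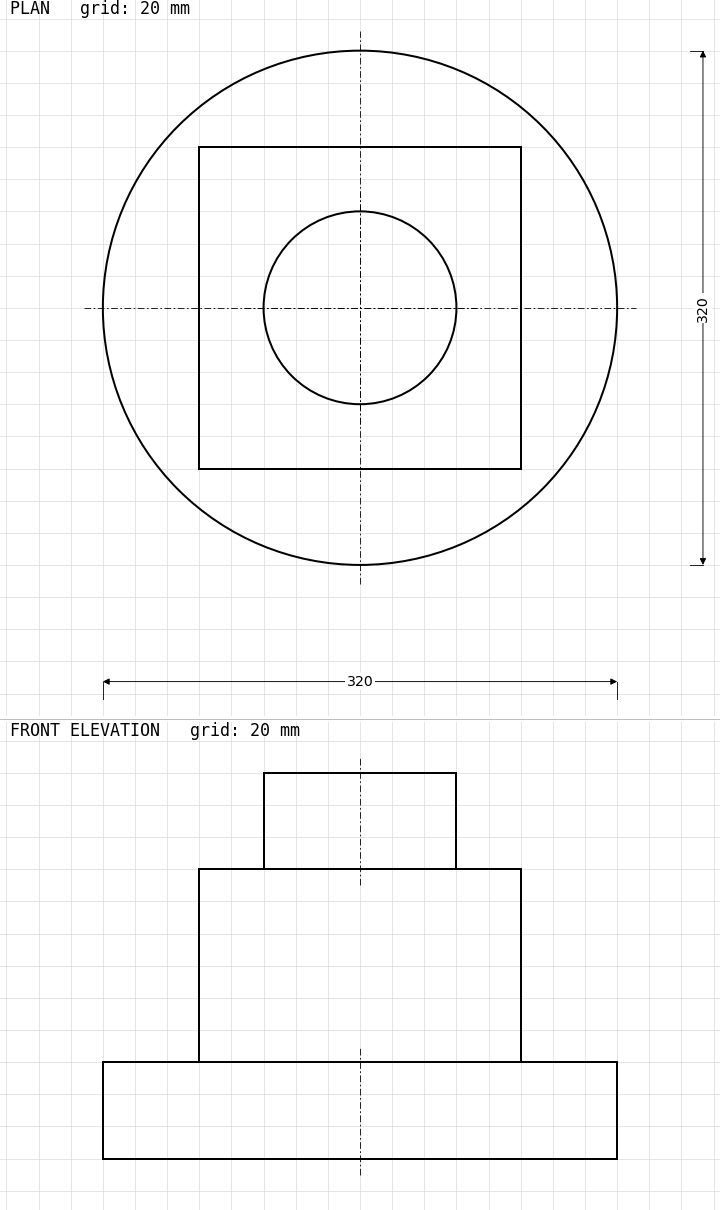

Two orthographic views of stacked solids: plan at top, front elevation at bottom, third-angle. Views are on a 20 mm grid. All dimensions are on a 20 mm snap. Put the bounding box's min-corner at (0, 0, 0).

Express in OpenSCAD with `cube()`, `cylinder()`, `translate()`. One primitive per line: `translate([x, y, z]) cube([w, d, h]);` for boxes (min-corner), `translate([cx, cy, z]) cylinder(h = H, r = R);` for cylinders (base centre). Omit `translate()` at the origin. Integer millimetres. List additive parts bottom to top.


translate([160, 160, 0]) cylinder(h = 60, r = 160);
translate([60, 60, 60]) cube([200, 200, 120]);
translate([160, 160, 180]) cylinder(h = 60, r = 60);
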